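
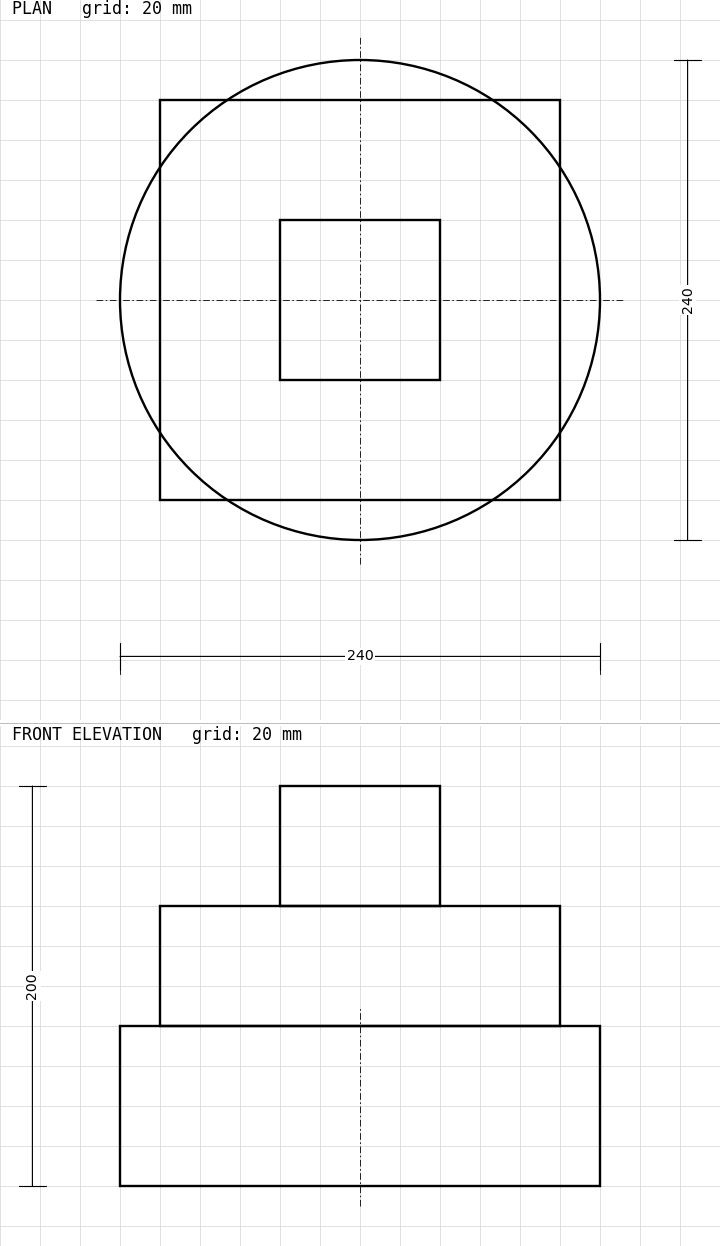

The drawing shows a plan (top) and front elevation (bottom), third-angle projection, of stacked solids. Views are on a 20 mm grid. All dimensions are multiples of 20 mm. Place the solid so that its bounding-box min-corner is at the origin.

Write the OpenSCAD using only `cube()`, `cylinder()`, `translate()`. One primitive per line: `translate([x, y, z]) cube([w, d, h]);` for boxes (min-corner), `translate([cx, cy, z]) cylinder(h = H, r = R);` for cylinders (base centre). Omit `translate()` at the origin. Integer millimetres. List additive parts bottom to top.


translate([120, 120, 0]) cylinder(h = 80, r = 120);
translate([20, 20, 80]) cube([200, 200, 60]);
translate([80, 80, 140]) cube([80, 80, 60]);


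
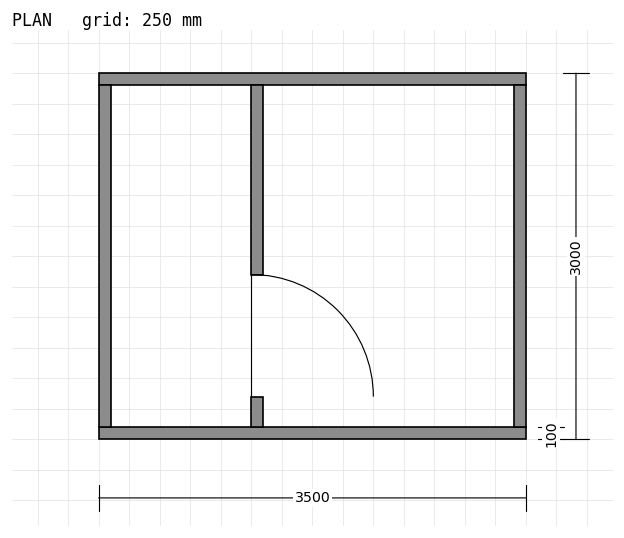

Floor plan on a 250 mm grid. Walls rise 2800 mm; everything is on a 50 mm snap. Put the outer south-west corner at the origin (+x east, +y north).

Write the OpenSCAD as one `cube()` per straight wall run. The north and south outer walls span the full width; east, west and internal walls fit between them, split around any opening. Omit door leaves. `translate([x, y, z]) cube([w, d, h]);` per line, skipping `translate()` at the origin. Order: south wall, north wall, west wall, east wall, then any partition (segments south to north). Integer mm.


cube([3500, 100, 2800]);
translate([0, 2900, 0]) cube([3500, 100, 2800]);
translate([0, 100, 0]) cube([100, 2800, 2800]);
translate([3400, 100, 0]) cube([100, 2800, 2800]);
translate([1250, 100, 0]) cube([100, 250, 2800]);
translate([1250, 1350, 0]) cube([100, 1550, 2800]);


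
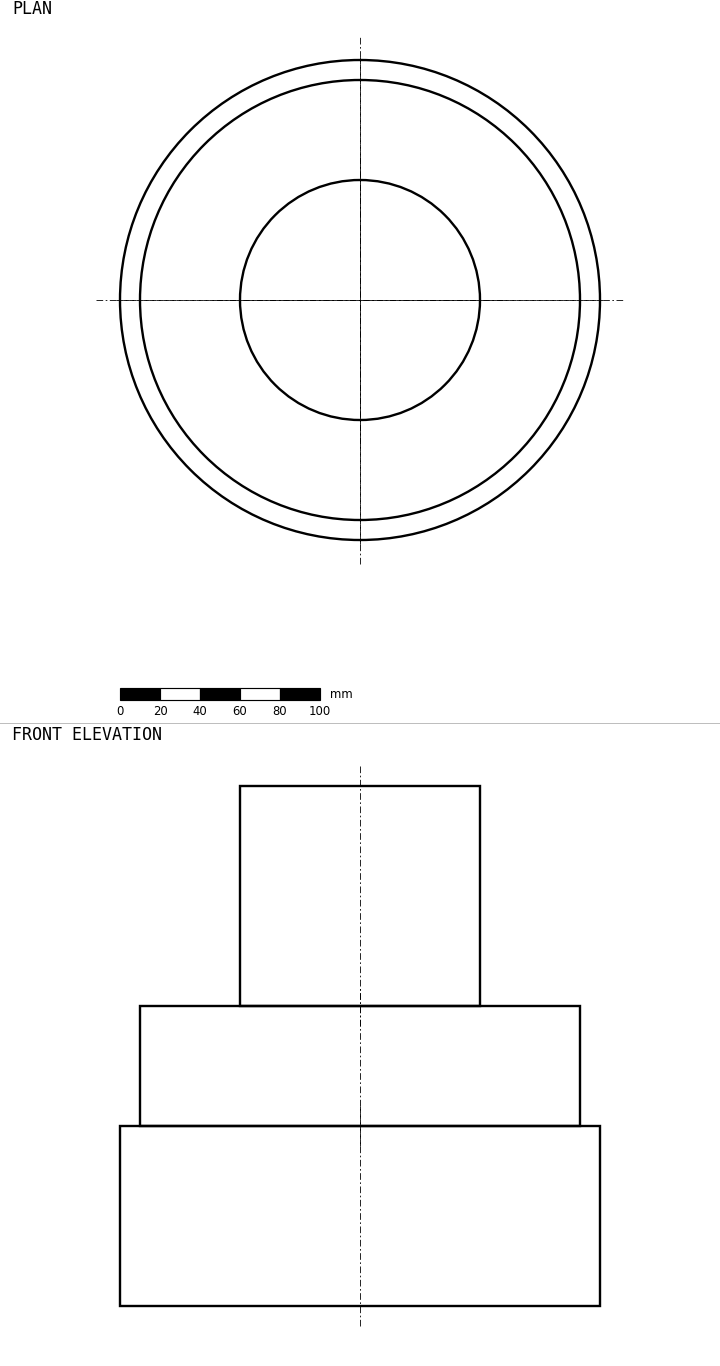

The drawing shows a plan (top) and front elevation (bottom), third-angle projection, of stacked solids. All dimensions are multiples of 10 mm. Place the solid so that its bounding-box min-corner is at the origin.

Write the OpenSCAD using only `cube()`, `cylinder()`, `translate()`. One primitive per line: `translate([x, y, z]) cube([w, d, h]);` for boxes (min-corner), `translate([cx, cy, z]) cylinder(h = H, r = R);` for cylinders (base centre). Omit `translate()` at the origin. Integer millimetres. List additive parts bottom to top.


translate([120, 120, 0]) cylinder(h = 90, r = 120);
translate([120, 120, 90]) cylinder(h = 60, r = 110);
translate([120, 120, 150]) cylinder(h = 110, r = 60);


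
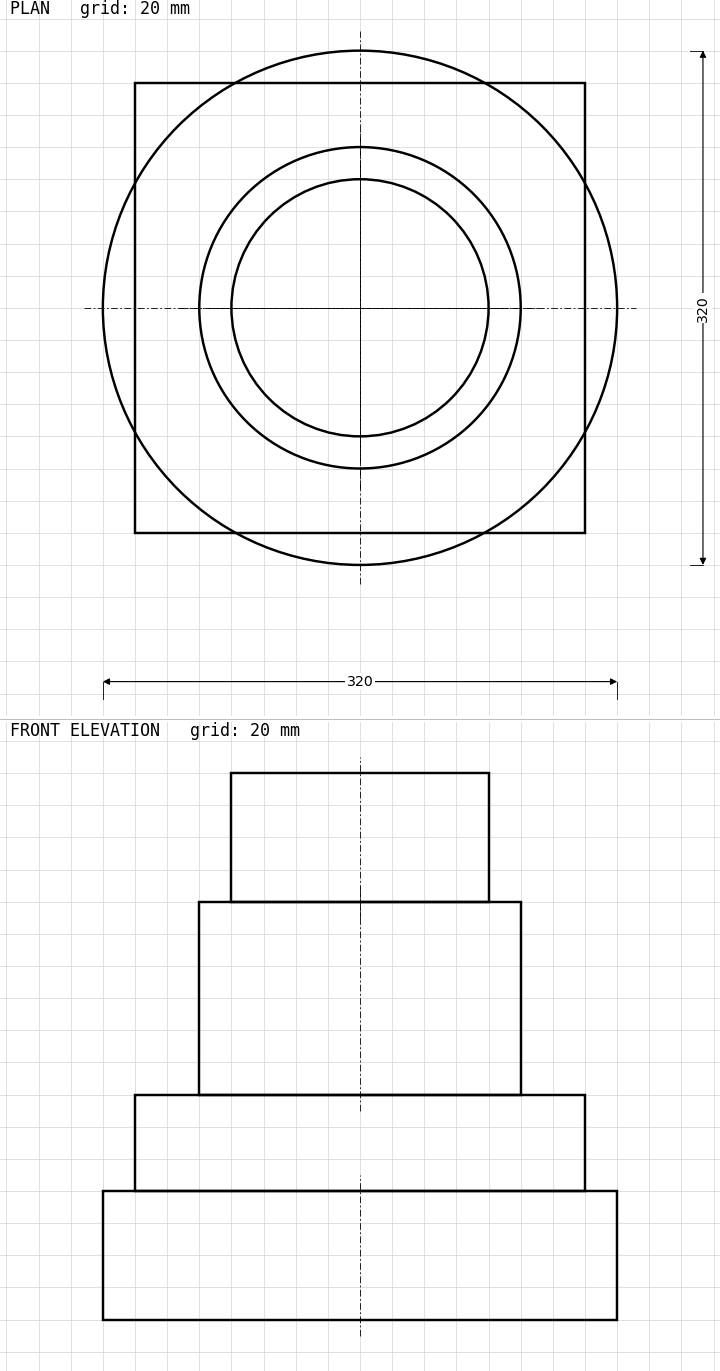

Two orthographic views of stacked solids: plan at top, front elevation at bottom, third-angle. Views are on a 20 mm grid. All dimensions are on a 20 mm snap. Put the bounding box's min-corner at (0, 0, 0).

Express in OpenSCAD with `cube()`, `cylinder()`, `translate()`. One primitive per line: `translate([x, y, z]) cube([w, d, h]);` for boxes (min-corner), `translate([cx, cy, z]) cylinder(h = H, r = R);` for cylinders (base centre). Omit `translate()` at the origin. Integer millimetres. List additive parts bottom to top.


translate([160, 160, 0]) cylinder(h = 80, r = 160);
translate([20, 20, 80]) cube([280, 280, 60]);
translate([160, 160, 140]) cylinder(h = 120, r = 100);
translate([160, 160, 260]) cylinder(h = 80, r = 80);


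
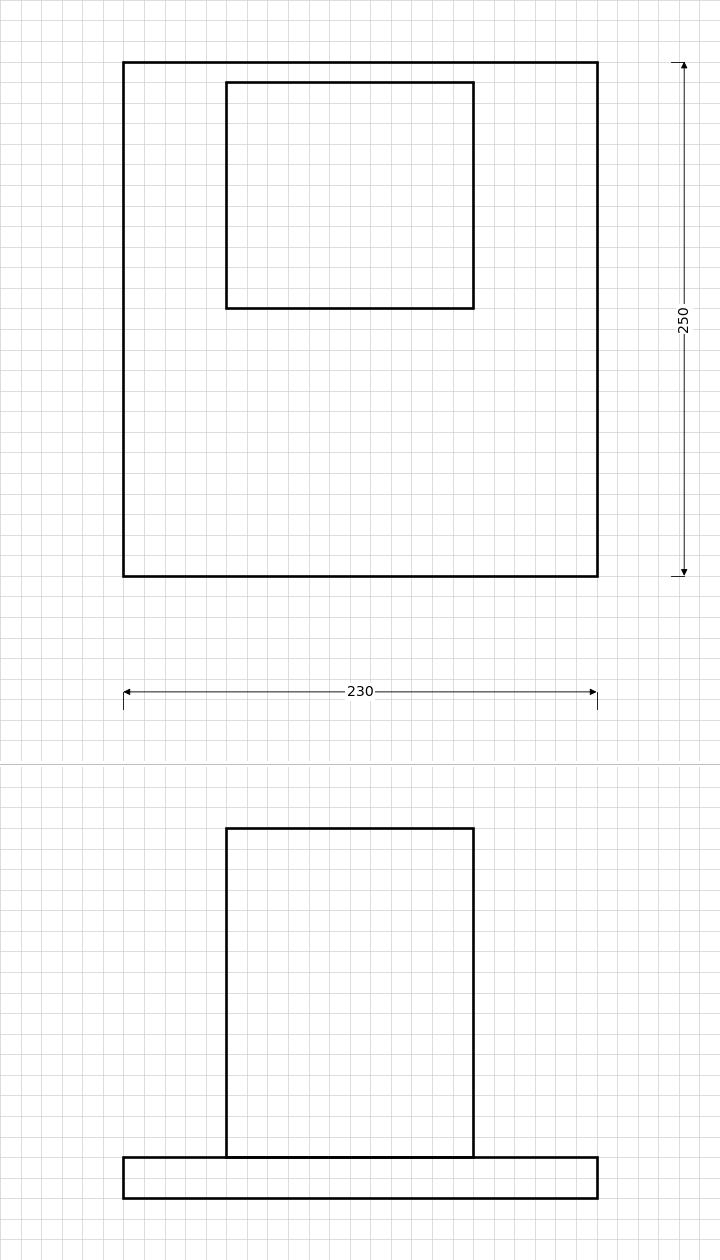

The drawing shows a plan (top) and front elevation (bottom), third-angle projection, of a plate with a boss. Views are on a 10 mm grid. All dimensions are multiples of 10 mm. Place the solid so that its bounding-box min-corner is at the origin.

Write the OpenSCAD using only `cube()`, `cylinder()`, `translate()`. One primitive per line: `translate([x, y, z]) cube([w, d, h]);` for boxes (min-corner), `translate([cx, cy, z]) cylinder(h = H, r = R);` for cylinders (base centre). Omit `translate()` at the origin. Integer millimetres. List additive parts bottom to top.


cube([230, 250, 20]);
translate([50, 130, 20]) cube([120, 110, 160]);


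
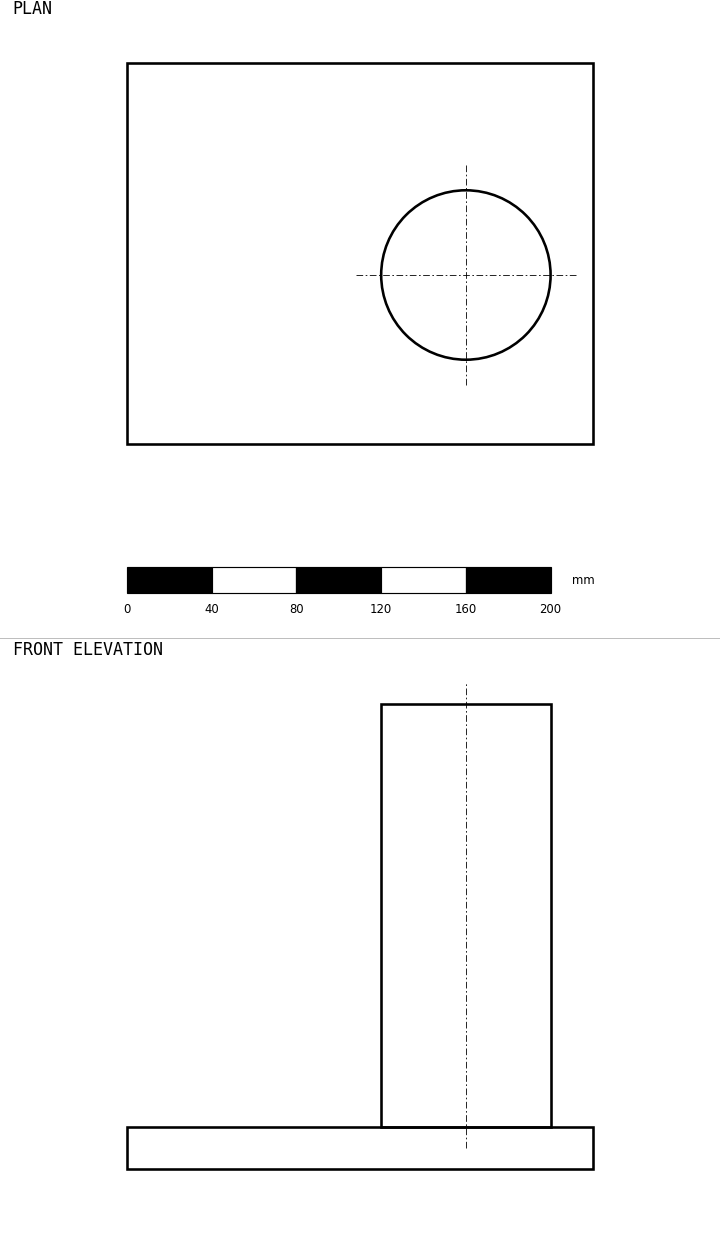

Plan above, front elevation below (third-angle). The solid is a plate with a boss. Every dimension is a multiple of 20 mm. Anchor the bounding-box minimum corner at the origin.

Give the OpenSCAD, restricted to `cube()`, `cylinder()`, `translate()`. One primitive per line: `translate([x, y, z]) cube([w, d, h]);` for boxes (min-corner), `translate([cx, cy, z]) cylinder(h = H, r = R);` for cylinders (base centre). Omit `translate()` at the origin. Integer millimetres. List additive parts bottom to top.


cube([220, 180, 20]);
translate([160, 80, 20]) cylinder(h = 200, r = 40);


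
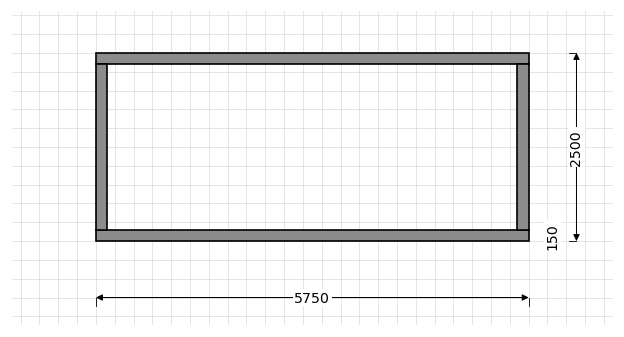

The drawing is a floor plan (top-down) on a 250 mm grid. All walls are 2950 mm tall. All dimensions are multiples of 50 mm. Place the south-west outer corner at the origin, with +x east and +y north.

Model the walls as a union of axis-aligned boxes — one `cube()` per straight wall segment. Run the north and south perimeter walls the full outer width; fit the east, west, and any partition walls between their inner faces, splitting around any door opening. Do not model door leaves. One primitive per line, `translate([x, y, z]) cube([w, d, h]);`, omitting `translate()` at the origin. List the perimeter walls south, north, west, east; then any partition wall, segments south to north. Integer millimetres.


cube([5750, 150, 2950]);
translate([0, 2350, 0]) cube([5750, 150, 2950]);
translate([0, 150, 0]) cube([150, 2200, 2950]);
translate([5600, 150, 0]) cube([150, 2200, 2950]);


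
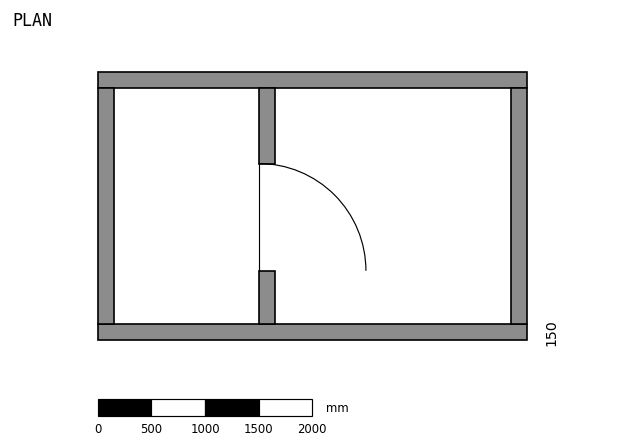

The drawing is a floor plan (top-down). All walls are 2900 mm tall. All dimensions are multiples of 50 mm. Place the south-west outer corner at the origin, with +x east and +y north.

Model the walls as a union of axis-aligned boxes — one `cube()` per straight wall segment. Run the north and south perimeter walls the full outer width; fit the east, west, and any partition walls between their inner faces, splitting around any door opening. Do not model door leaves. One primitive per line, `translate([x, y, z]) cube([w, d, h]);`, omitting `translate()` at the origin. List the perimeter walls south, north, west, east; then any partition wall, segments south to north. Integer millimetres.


cube([4000, 150, 2900]);
translate([0, 2350, 0]) cube([4000, 150, 2900]);
translate([0, 150, 0]) cube([150, 2200, 2900]);
translate([3850, 150, 0]) cube([150, 2200, 2900]);
translate([1500, 150, 0]) cube([150, 500, 2900]);
translate([1500, 1650, 0]) cube([150, 700, 2900]);


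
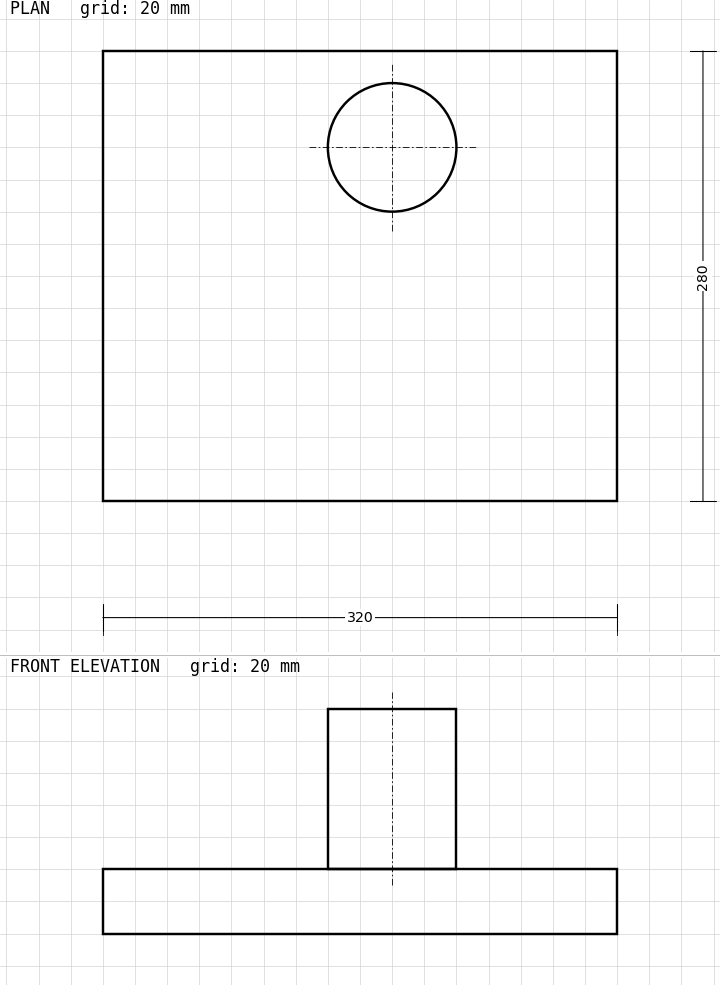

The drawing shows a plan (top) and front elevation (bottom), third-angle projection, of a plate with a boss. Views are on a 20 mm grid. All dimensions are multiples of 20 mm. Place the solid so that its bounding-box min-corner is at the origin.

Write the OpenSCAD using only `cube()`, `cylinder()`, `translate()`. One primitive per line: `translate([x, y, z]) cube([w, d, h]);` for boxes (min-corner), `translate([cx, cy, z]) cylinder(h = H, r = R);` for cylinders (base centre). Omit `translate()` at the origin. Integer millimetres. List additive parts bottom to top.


cube([320, 280, 40]);
translate([180, 220, 40]) cylinder(h = 100, r = 40);


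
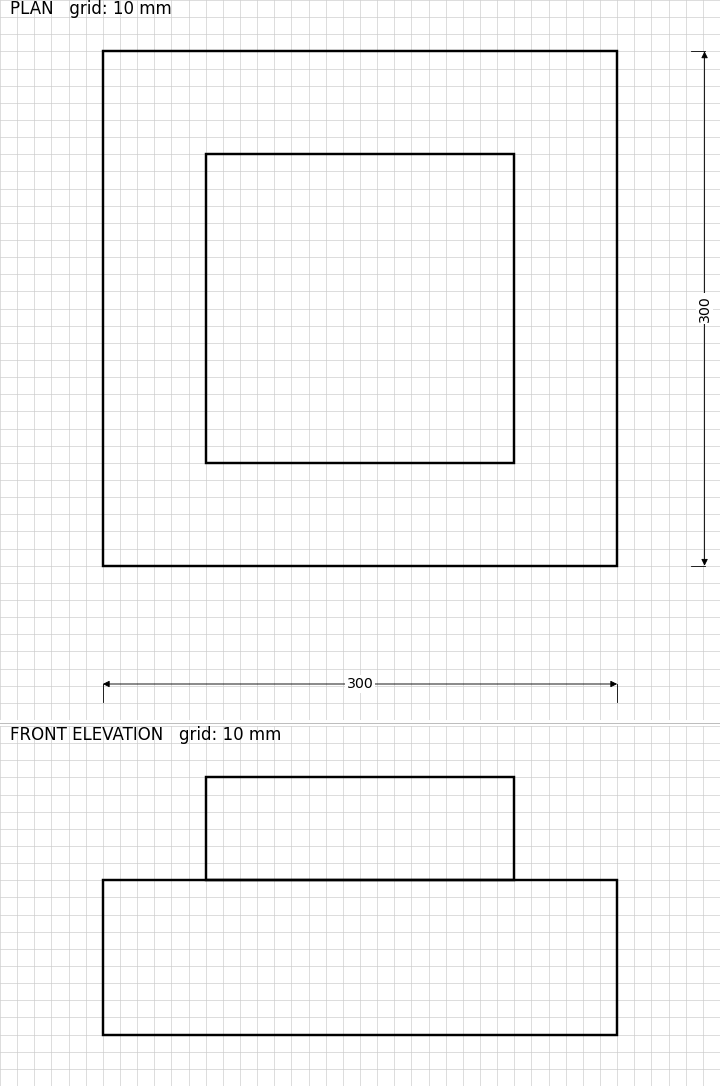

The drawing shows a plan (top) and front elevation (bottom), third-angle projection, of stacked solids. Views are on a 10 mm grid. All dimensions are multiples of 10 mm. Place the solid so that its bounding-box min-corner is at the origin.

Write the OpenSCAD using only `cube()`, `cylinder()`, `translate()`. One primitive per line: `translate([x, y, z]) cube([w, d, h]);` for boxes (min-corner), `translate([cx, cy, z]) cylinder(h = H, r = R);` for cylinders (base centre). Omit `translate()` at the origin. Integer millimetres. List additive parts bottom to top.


cube([300, 300, 90]);
translate([60, 60, 90]) cube([180, 180, 60]);


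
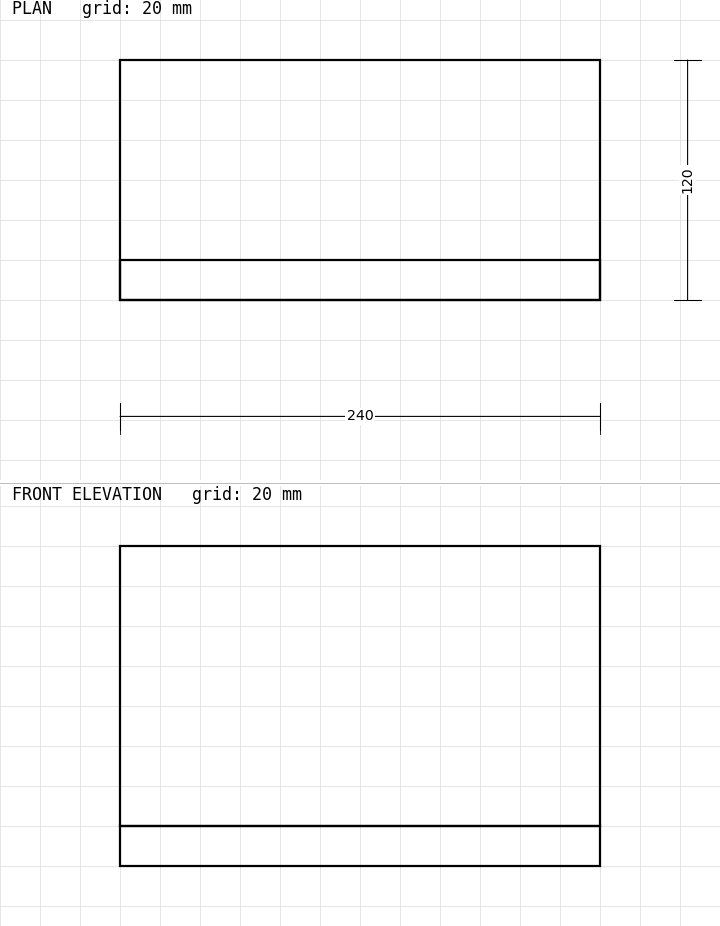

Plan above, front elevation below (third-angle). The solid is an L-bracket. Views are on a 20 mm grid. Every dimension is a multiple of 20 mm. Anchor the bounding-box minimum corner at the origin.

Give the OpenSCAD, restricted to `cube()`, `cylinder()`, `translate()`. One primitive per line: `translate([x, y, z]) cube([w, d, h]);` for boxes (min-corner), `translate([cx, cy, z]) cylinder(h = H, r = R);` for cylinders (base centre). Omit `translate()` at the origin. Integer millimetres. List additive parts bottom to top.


cube([240, 120, 20]);
translate([0, 0, 20]) cube([240, 20, 140]);


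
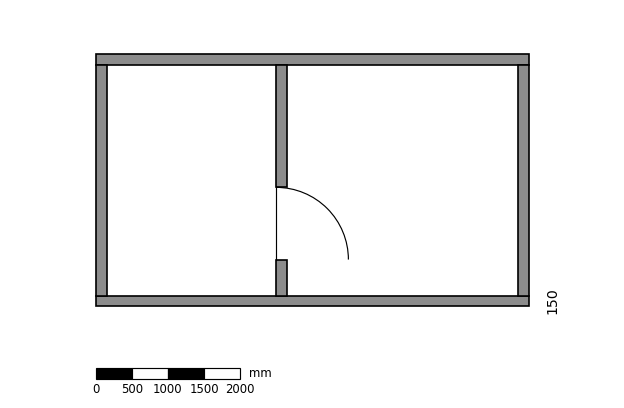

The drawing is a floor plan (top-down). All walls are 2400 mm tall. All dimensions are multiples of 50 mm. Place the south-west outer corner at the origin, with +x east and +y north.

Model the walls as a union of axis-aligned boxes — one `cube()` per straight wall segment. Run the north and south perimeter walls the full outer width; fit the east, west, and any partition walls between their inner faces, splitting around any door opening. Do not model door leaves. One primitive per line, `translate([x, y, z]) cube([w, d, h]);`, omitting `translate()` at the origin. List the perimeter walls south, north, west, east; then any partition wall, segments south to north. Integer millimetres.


cube([6000, 150, 2400]);
translate([0, 3350, 0]) cube([6000, 150, 2400]);
translate([0, 150, 0]) cube([150, 3200, 2400]);
translate([5850, 150, 0]) cube([150, 3200, 2400]);
translate([2500, 150, 0]) cube([150, 500, 2400]);
translate([2500, 1650, 0]) cube([150, 1700, 2400]);


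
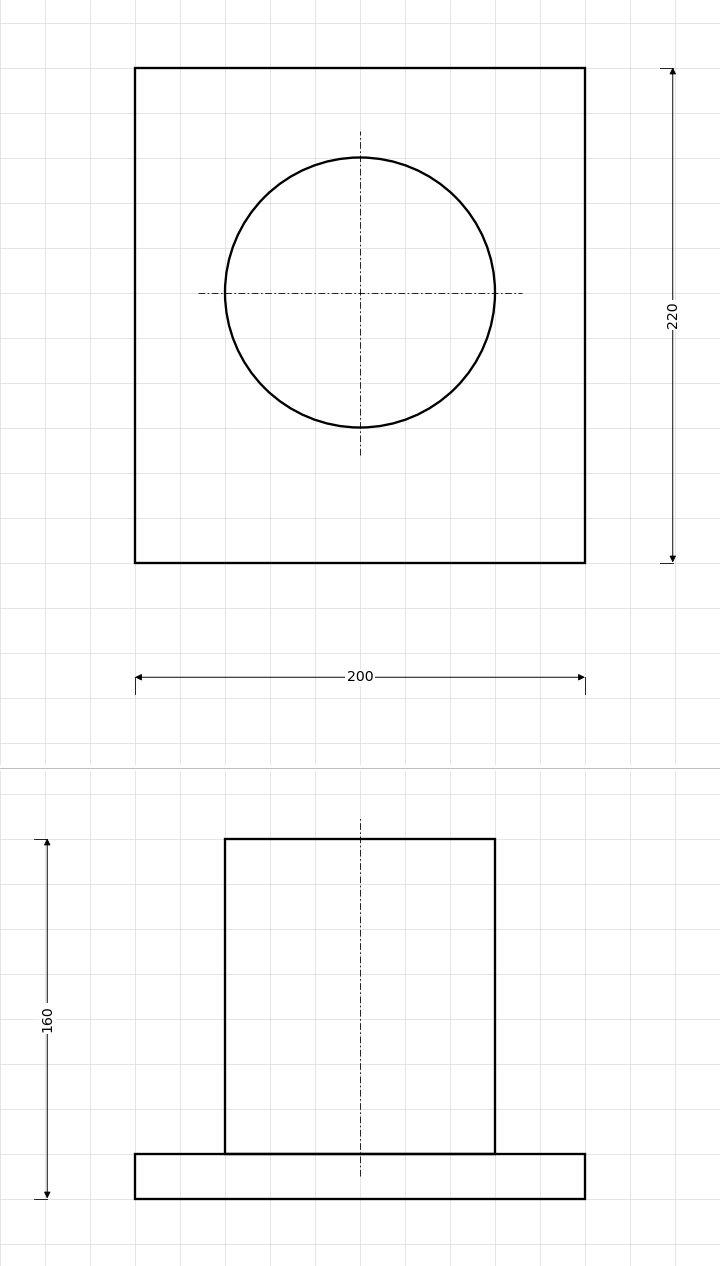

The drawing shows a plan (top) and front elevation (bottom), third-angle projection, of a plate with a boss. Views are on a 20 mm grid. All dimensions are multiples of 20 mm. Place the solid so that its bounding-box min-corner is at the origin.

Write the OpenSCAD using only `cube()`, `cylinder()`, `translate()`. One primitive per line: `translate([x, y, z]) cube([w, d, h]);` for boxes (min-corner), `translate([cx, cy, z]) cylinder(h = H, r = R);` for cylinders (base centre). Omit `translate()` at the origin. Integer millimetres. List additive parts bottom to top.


cube([200, 220, 20]);
translate([100, 120, 20]) cylinder(h = 140, r = 60);


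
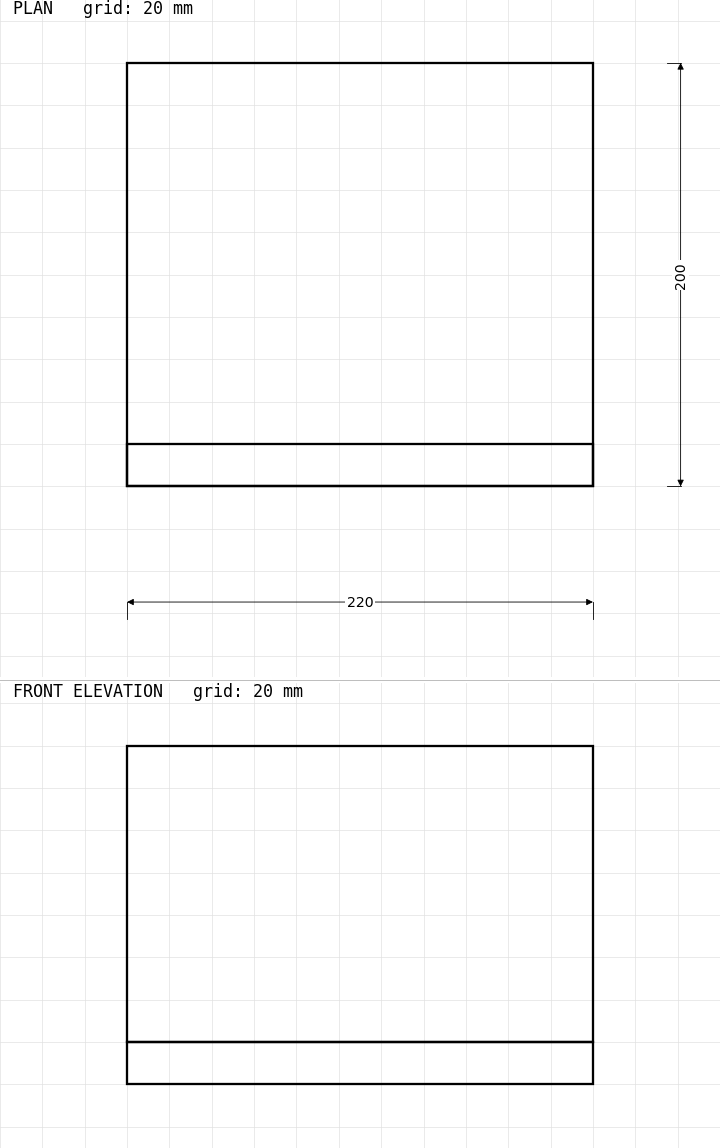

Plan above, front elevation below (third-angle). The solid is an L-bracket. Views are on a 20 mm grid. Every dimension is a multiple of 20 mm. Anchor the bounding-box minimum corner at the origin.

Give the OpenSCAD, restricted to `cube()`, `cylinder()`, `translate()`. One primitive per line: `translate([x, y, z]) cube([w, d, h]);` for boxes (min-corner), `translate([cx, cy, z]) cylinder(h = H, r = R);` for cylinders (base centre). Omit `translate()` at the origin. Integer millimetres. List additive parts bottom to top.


cube([220, 200, 20]);
translate([0, 0, 20]) cube([220, 20, 140]);


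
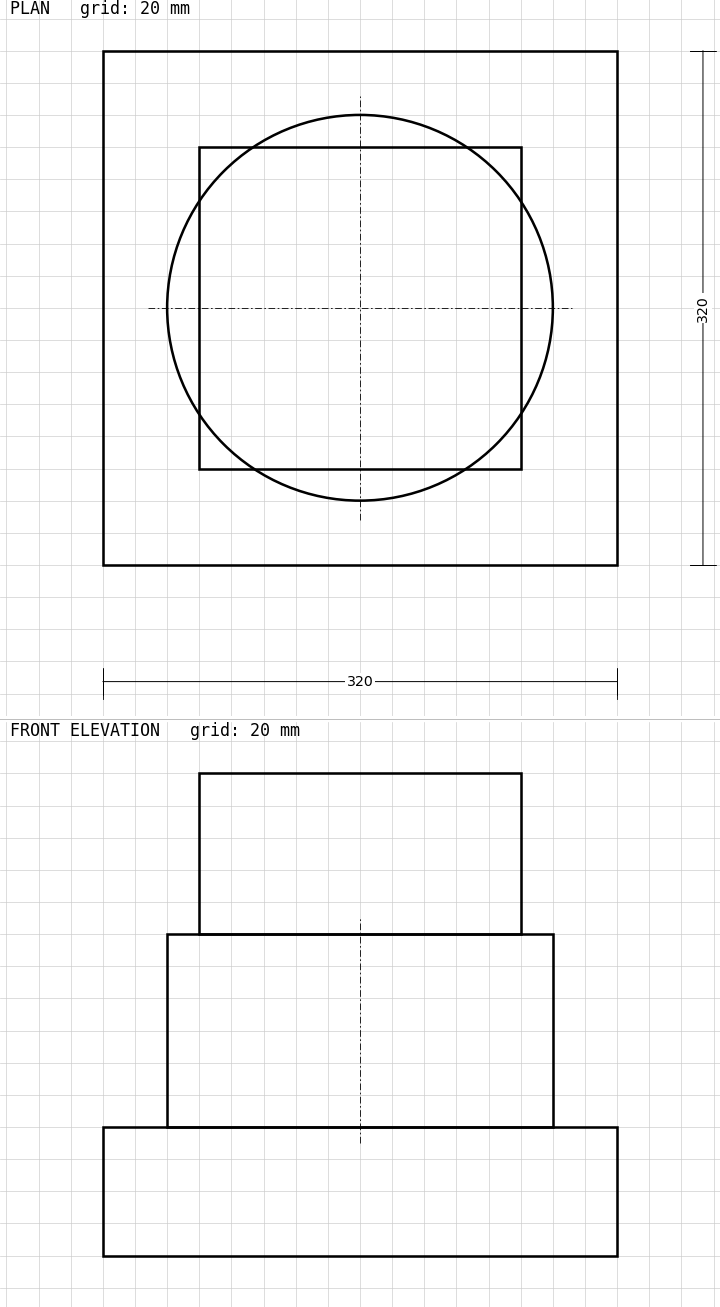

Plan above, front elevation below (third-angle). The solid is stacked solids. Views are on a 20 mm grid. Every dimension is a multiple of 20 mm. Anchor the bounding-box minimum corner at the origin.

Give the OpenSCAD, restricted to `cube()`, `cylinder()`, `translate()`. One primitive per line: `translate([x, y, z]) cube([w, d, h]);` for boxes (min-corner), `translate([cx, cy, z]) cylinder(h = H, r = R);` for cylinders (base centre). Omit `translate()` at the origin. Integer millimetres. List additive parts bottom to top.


cube([320, 320, 80]);
translate([160, 160, 80]) cylinder(h = 120, r = 120);
translate([60, 60, 200]) cube([200, 200, 100]);


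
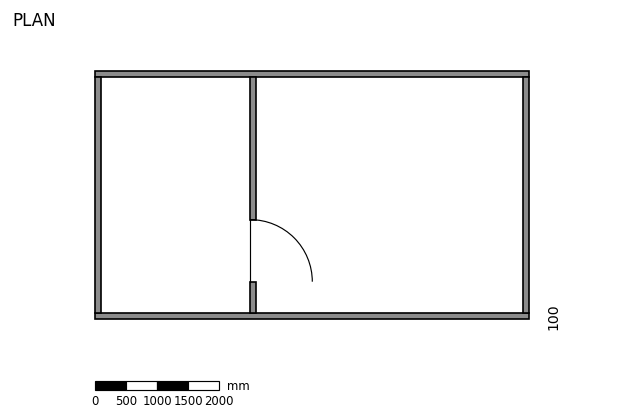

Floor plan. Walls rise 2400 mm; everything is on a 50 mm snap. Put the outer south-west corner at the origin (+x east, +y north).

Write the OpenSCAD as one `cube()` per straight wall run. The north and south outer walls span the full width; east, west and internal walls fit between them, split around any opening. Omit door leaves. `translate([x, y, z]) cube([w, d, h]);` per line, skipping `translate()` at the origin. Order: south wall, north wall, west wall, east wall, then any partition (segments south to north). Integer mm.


cube([7000, 100, 2400]);
translate([0, 3900, 0]) cube([7000, 100, 2400]);
translate([0, 100, 0]) cube([100, 3800, 2400]);
translate([6900, 100, 0]) cube([100, 3800, 2400]);
translate([2500, 100, 0]) cube([100, 500, 2400]);
translate([2500, 1600, 0]) cube([100, 2300, 2400]);


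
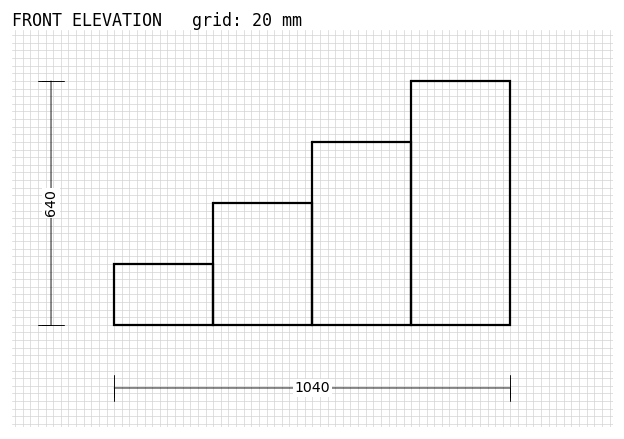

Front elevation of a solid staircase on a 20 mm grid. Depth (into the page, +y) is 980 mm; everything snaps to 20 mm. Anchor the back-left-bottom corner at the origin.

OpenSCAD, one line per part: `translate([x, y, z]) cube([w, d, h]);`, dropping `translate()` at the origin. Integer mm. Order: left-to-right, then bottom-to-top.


cube([260, 980, 160]);
translate([260, 0, 0]) cube([260, 980, 320]);
translate([520, 0, 0]) cube([260, 980, 480]);
translate([780, 0, 0]) cube([260, 980, 640]);


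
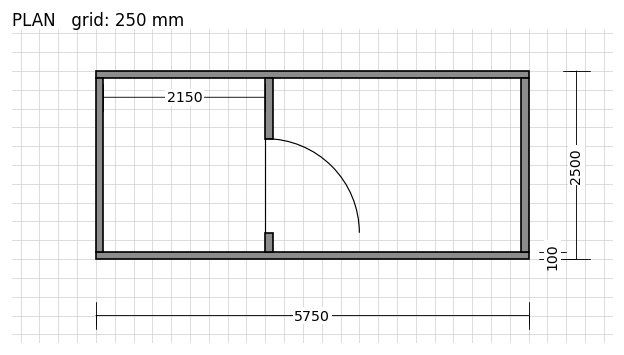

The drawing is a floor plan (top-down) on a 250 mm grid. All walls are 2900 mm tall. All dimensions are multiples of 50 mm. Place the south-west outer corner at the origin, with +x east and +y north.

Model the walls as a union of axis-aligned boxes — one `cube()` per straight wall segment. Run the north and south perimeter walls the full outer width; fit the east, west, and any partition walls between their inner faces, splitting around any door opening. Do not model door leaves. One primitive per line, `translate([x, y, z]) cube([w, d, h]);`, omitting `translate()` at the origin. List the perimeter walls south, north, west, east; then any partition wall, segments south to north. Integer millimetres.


cube([5750, 100, 2900]);
translate([0, 2400, 0]) cube([5750, 100, 2900]);
translate([0, 100, 0]) cube([100, 2300, 2900]);
translate([5650, 100, 0]) cube([100, 2300, 2900]);
translate([2250, 100, 0]) cube([100, 250, 2900]);
translate([2250, 1600, 0]) cube([100, 800, 2900]);


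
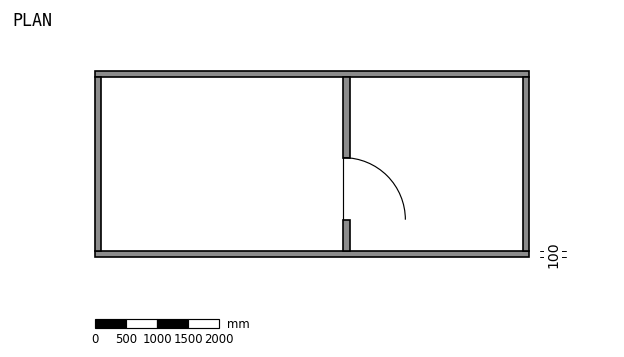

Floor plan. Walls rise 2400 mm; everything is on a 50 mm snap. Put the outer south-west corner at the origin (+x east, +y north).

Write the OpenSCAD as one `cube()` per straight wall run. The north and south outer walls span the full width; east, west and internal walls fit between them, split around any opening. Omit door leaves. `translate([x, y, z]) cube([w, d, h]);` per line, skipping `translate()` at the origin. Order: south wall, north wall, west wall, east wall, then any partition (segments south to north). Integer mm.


cube([7000, 100, 2400]);
translate([0, 2900, 0]) cube([7000, 100, 2400]);
translate([0, 100, 0]) cube([100, 2800, 2400]);
translate([6900, 100, 0]) cube([100, 2800, 2400]);
translate([4000, 100, 0]) cube([100, 500, 2400]);
translate([4000, 1600, 0]) cube([100, 1300, 2400]);


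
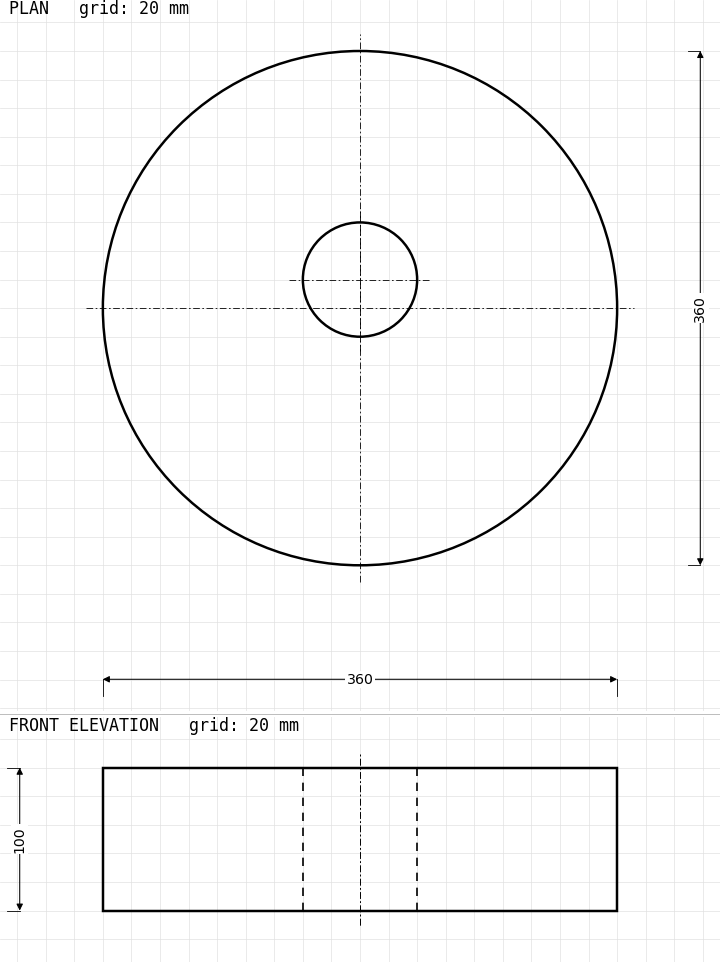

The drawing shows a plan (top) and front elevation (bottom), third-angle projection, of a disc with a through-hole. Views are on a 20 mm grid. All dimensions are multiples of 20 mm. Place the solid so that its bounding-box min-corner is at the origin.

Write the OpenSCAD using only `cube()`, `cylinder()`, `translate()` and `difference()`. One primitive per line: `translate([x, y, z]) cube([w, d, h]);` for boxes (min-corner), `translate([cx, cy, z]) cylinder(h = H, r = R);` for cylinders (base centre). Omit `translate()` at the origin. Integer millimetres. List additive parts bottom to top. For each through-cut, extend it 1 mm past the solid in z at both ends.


difference() {
  translate([180, 180, 0]) cylinder(h = 100, r = 180);
  translate([180, 200, -1]) cylinder(h = 102, r = 40);
}


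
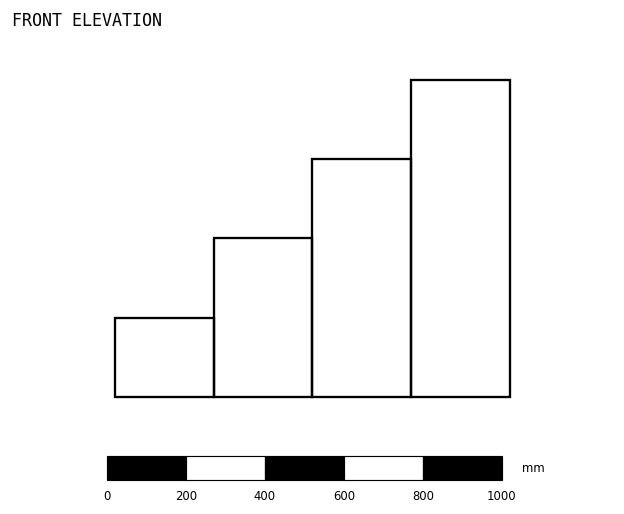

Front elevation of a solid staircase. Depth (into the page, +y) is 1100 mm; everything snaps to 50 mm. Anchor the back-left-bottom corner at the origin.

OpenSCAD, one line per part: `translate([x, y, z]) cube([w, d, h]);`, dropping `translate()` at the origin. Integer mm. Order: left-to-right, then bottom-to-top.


cube([250, 1100, 200]);
translate([250, 0, 0]) cube([250, 1100, 400]);
translate([500, 0, 0]) cube([250, 1100, 600]);
translate([750, 0, 0]) cube([250, 1100, 800]);


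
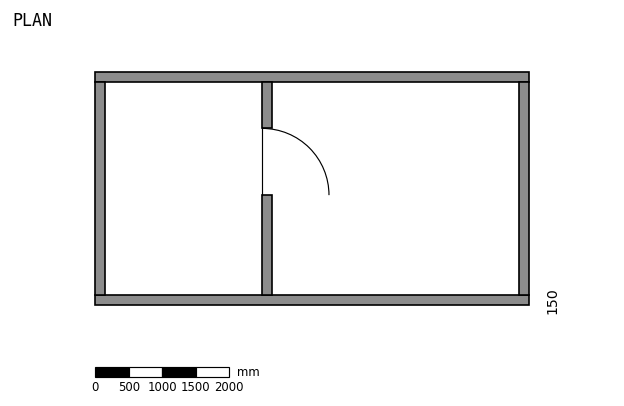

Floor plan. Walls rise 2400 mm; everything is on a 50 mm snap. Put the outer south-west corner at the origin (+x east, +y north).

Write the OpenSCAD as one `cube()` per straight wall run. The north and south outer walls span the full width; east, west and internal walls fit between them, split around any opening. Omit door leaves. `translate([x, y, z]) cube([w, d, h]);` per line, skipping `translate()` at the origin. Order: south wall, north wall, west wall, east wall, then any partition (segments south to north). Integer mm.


cube([6500, 150, 2400]);
translate([0, 3350, 0]) cube([6500, 150, 2400]);
translate([0, 150, 0]) cube([150, 3200, 2400]);
translate([6350, 150, 0]) cube([150, 3200, 2400]);
translate([2500, 150, 0]) cube([150, 1500, 2400]);
translate([2500, 2650, 0]) cube([150, 700, 2400]);


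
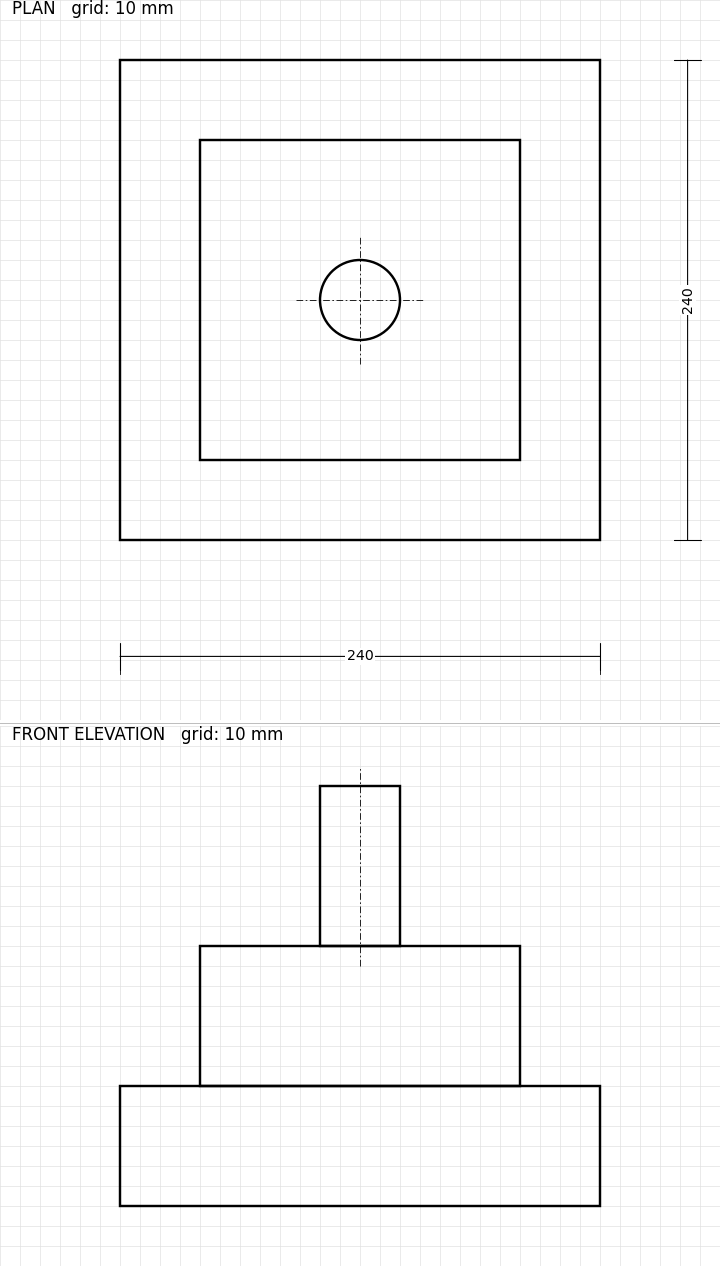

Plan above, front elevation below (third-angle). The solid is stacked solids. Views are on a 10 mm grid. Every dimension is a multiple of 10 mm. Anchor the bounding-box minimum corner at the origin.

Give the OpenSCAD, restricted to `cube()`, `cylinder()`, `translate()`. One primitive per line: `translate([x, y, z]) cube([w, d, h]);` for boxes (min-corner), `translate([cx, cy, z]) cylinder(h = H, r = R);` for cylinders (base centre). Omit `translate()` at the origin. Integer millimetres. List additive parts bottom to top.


cube([240, 240, 60]);
translate([40, 40, 60]) cube([160, 160, 70]);
translate([120, 120, 130]) cylinder(h = 80, r = 20);


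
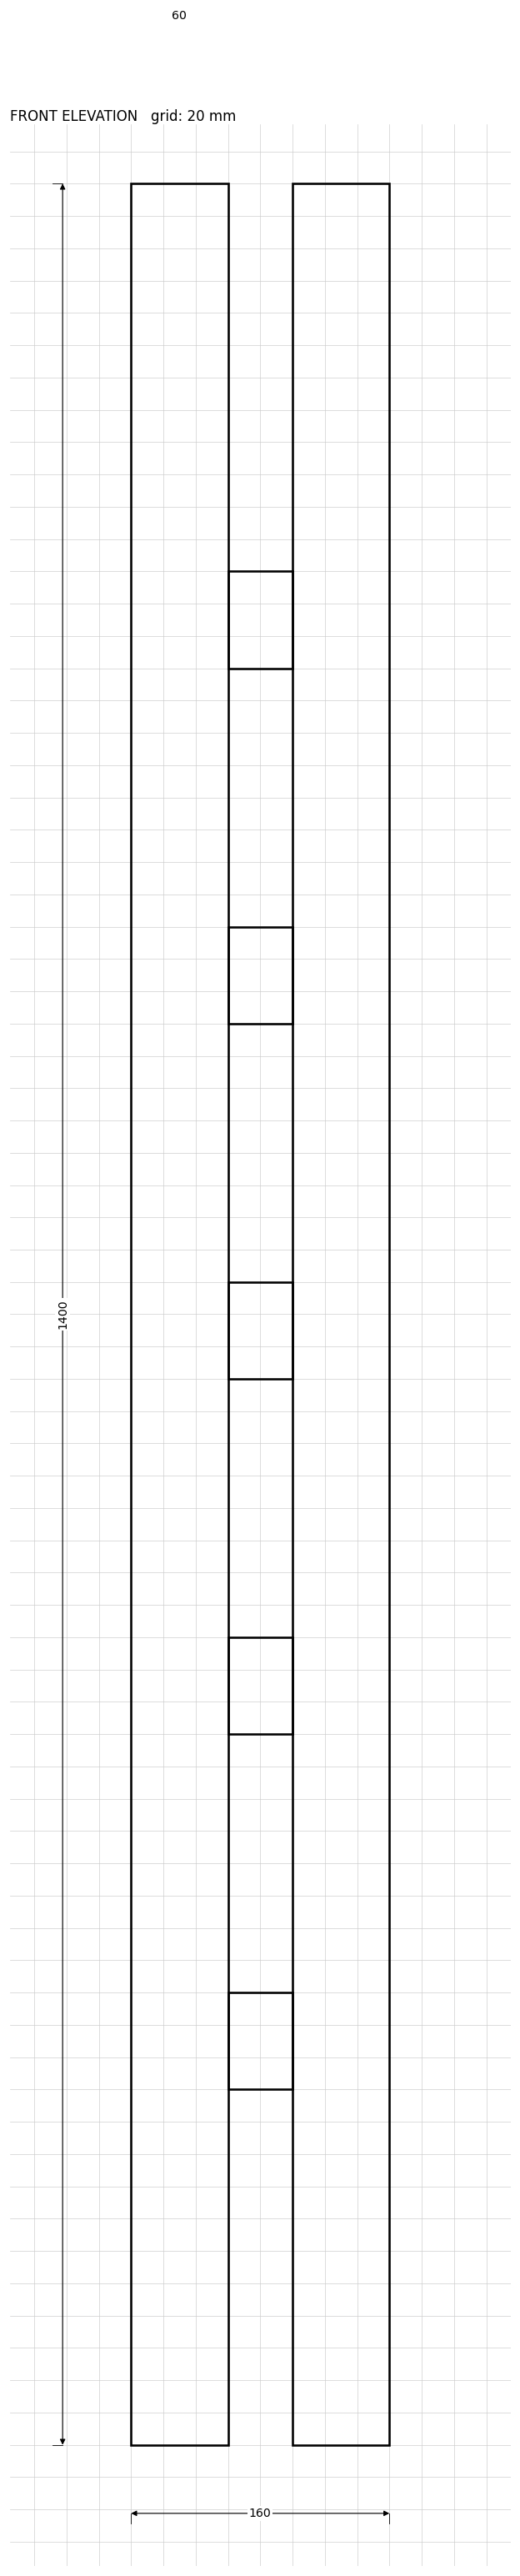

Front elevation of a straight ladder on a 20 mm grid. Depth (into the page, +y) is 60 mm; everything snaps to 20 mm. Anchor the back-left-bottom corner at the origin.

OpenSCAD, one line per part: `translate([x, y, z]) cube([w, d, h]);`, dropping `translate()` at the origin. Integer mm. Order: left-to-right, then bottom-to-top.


cube([60, 60, 1400]);
translate([60, 0, 220]) cube([40, 60, 60]);
translate([60, 0, 440]) cube([40, 60, 60]);
translate([60, 0, 660]) cube([40, 60, 60]);
translate([60, 0, 880]) cube([40, 60, 60]);
translate([60, 0, 1100]) cube([40, 60, 60]);
translate([100, 0, 0]) cube([60, 60, 1400]);


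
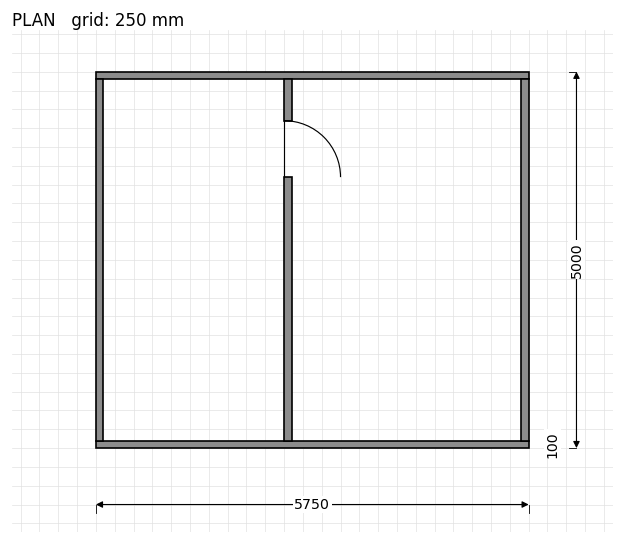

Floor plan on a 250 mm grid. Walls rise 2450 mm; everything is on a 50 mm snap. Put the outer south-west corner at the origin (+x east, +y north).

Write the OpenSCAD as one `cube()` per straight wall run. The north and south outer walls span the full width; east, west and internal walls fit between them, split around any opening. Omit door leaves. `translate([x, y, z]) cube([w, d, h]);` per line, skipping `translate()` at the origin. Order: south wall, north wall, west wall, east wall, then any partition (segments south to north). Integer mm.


cube([5750, 100, 2450]);
translate([0, 4900, 0]) cube([5750, 100, 2450]);
translate([0, 100, 0]) cube([100, 4800, 2450]);
translate([5650, 100, 0]) cube([100, 4800, 2450]);
translate([2500, 100, 0]) cube([100, 3500, 2450]);
translate([2500, 4350, 0]) cube([100, 550, 2450]);


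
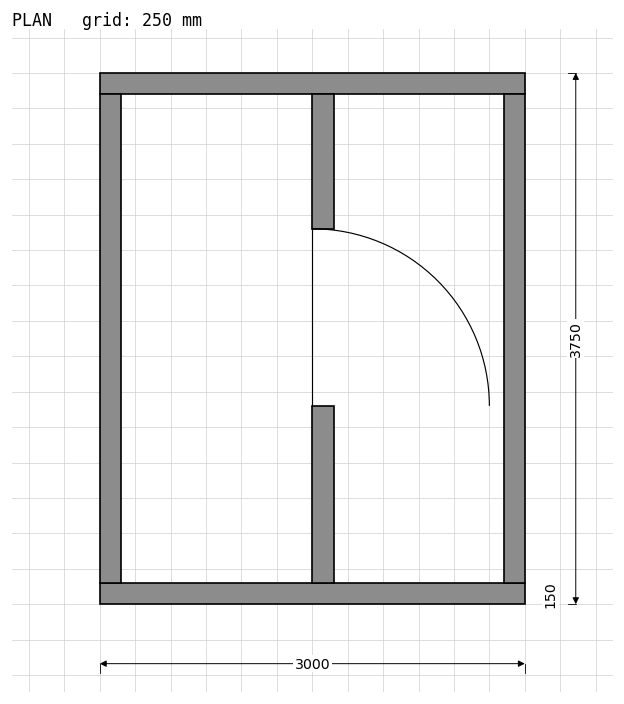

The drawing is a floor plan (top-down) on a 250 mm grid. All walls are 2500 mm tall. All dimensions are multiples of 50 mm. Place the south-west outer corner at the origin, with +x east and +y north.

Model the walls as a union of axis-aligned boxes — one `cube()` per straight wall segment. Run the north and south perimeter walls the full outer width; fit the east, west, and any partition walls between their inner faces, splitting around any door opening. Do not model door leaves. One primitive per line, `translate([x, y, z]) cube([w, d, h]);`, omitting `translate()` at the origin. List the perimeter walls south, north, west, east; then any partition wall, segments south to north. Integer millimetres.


cube([3000, 150, 2500]);
translate([0, 3600, 0]) cube([3000, 150, 2500]);
translate([0, 150, 0]) cube([150, 3450, 2500]);
translate([2850, 150, 0]) cube([150, 3450, 2500]);
translate([1500, 150, 0]) cube([150, 1250, 2500]);
translate([1500, 2650, 0]) cube([150, 950, 2500]);


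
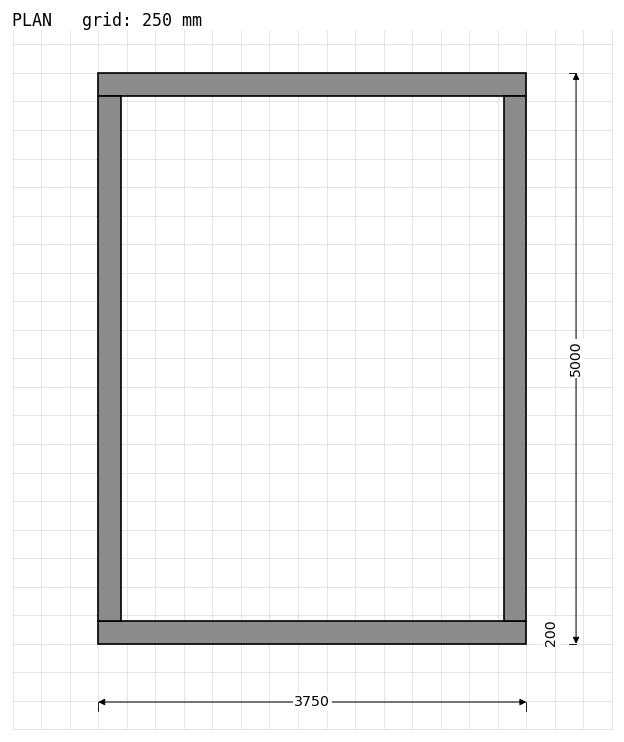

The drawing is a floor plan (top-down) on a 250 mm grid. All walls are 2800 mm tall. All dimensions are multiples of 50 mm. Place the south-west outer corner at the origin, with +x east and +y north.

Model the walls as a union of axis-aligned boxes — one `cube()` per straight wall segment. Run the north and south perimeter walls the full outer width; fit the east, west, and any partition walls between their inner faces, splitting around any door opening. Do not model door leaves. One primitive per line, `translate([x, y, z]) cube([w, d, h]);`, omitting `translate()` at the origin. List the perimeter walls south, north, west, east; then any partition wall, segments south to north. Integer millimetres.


cube([3750, 200, 2800]);
translate([0, 4800, 0]) cube([3750, 200, 2800]);
translate([0, 200, 0]) cube([200, 4600, 2800]);
translate([3550, 200, 0]) cube([200, 4600, 2800]);


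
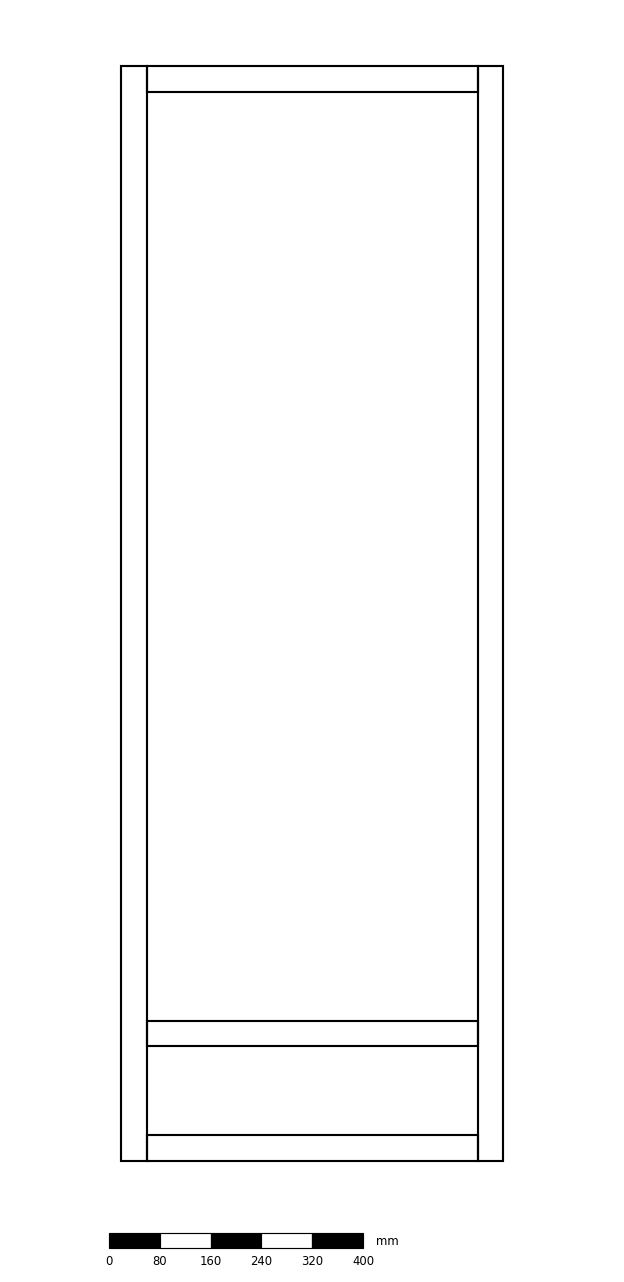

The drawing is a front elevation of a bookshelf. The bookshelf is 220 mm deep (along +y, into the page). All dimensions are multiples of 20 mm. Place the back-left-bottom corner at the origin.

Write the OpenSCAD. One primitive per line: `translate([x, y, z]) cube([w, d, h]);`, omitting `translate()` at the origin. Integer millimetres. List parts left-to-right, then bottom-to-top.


cube([40, 220, 1720]);
translate([40, 0, 0]) cube([520, 220, 40]);
translate([40, 0, 180]) cube([520, 220, 40]);
translate([40, 0, 1680]) cube([520, 220, 40]);
translate([560, 0, 0]) cube([40, 220, 1720]);


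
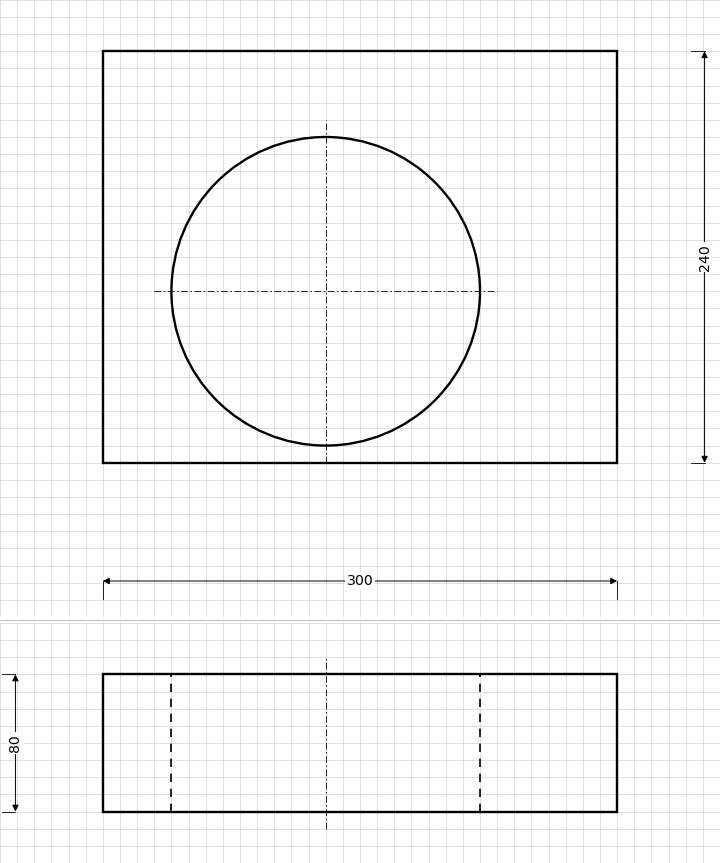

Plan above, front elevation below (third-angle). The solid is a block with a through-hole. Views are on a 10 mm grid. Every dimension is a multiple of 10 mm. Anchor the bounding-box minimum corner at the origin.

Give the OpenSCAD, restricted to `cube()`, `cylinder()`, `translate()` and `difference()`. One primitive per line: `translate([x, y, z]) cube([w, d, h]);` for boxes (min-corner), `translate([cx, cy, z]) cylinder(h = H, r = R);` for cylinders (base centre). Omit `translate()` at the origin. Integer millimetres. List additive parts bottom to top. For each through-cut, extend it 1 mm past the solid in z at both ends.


difference() {
  cube([300, 240, 80]);
  translate([130, 100, -1]) cylinder(h = 82, r = 90);
}


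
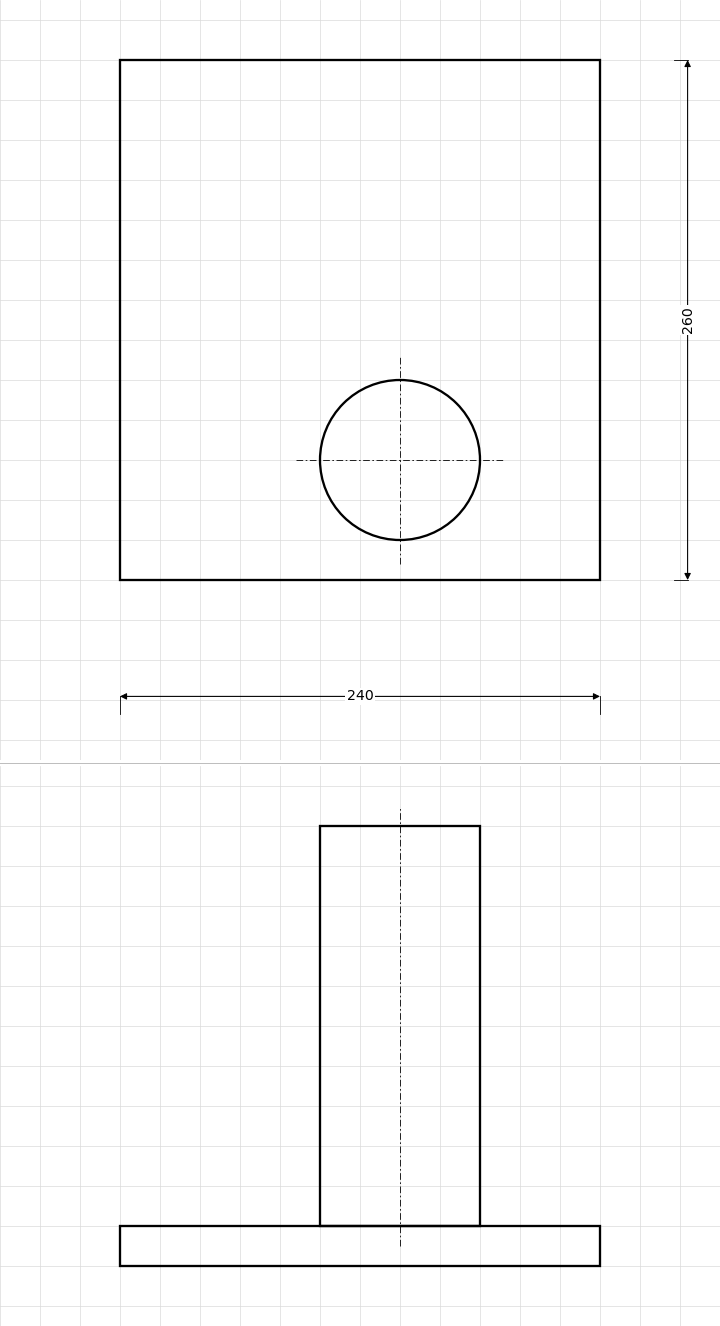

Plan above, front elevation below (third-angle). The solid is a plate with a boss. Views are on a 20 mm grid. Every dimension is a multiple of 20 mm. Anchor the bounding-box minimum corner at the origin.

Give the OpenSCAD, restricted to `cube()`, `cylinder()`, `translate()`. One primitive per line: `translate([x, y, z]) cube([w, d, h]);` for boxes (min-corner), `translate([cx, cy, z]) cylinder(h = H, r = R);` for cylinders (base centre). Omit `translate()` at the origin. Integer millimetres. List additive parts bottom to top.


cube([240, 260, 20]);
translate([140, 60, 20]) cylinder(h = 200, r = 40);


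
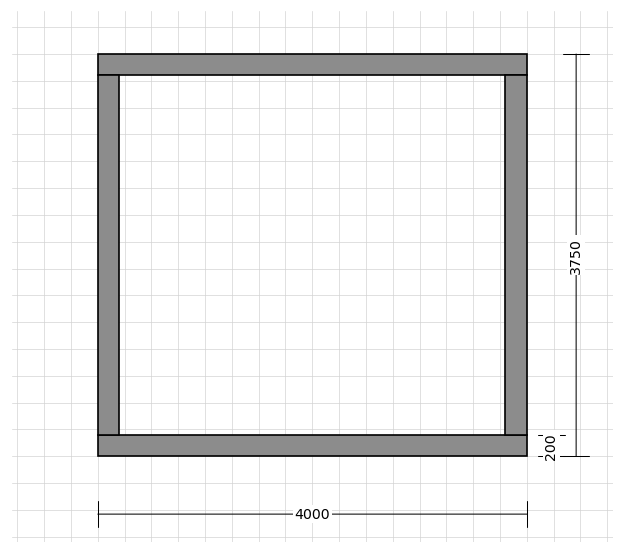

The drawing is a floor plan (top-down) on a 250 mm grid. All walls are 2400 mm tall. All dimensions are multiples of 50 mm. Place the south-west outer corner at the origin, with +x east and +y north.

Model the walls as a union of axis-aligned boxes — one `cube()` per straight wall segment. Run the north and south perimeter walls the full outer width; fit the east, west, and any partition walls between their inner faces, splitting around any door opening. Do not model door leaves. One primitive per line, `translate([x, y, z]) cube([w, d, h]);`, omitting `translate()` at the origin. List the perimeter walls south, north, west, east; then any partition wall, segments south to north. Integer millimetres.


cube([4000, 200, 2400]);
translate([0, 3550, 0]) cube([4000, 200, 2400]);
translate([0, 200, 0]) cube([200, 3350, 2400]);
translate([3800, 200, 0]) cube([200, 3350, 2400]);


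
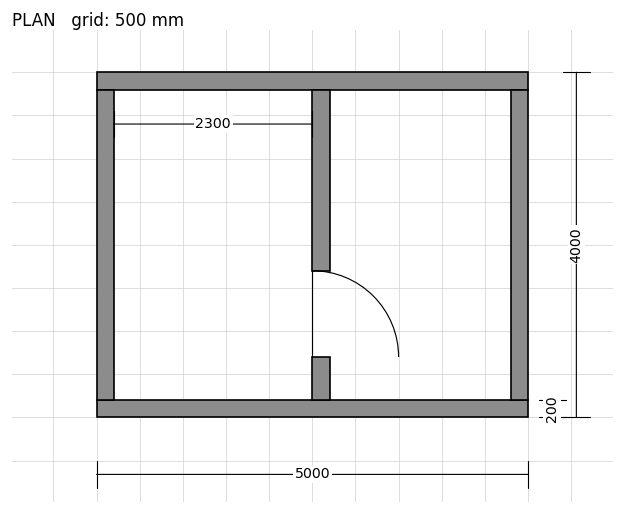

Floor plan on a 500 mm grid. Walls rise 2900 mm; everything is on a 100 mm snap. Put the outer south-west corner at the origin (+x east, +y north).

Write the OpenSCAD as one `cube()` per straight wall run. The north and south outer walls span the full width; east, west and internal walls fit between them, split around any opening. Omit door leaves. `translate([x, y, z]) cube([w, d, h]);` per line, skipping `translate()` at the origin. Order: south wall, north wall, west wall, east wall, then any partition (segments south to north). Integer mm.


cube([5000, 200, 2900]);
translate([0, 3800, 0]) cube([5000, 200, 2900]);
translate([0, 200, 0]) cube([200, 3600, 2900]);
translate([4800, 200, 0]) cube([200, 3600, 2900]);
translate([2500, 200, 0]) cube([200, 500, 2900]);
translate([2500, 1700, 0]) cube([200, 2100, 2900]);


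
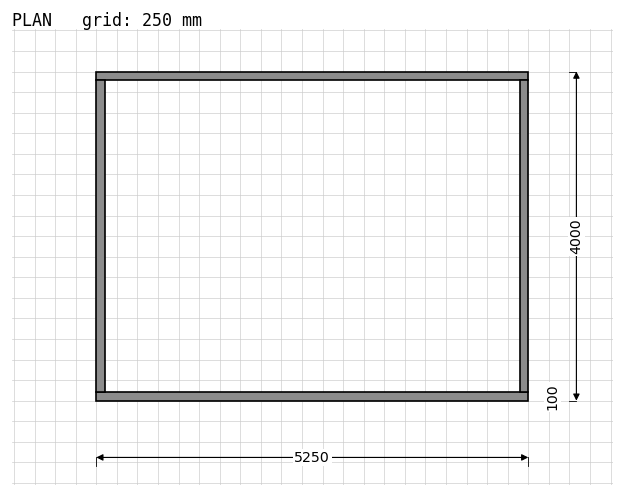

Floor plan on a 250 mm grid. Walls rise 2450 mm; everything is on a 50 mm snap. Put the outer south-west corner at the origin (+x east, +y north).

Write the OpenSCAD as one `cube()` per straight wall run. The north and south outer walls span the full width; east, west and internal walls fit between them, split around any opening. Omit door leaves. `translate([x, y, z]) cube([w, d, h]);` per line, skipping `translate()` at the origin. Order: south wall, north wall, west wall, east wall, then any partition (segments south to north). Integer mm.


cube([5250, 100, 2450]);
translate([0, 3900, 0]) cube([5250, 100, 2450]);
translate([0, 100, 0]) cube([100, 3800, 2450]);
translate([5150, 100, 0]) cube([100, 3800, 2450]);


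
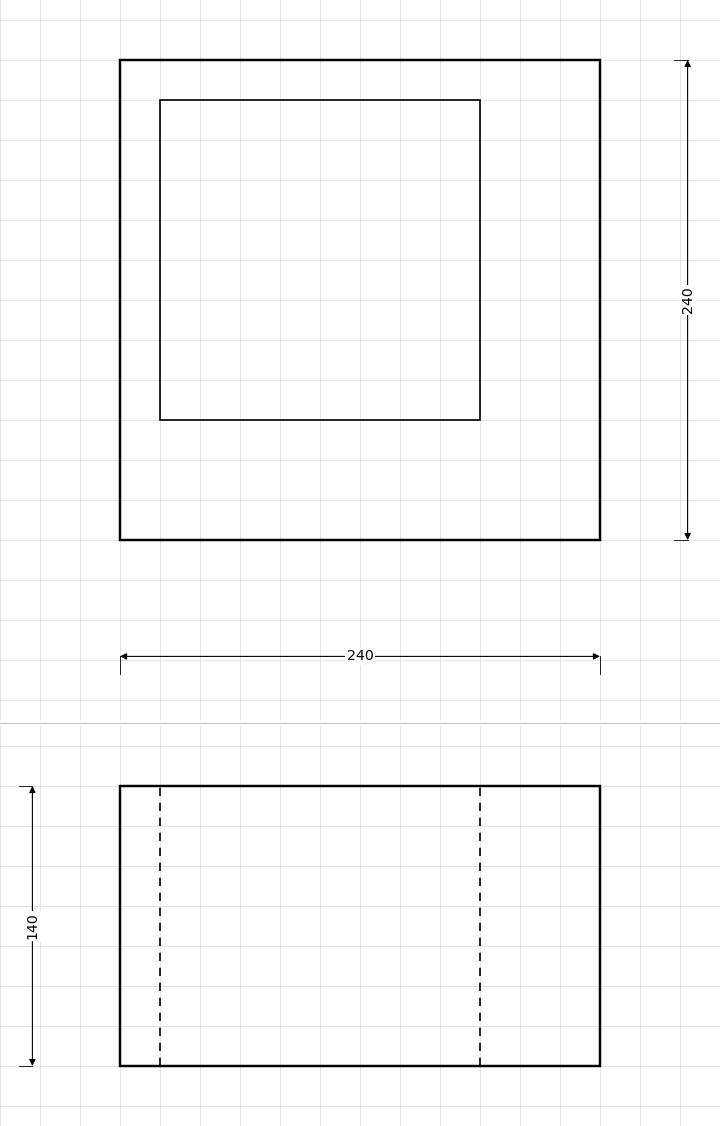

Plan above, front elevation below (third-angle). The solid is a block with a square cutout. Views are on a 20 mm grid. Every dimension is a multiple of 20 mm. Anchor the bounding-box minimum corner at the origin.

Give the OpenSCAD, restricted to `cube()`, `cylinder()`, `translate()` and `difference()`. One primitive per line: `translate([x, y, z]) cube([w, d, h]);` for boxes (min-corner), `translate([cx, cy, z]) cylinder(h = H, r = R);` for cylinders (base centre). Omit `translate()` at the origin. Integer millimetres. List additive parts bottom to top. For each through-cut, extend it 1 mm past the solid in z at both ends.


difference() {
  cube([240, 240, 140]);
  translate([20, 60, -1]) cube([160, 160, 142]);
}


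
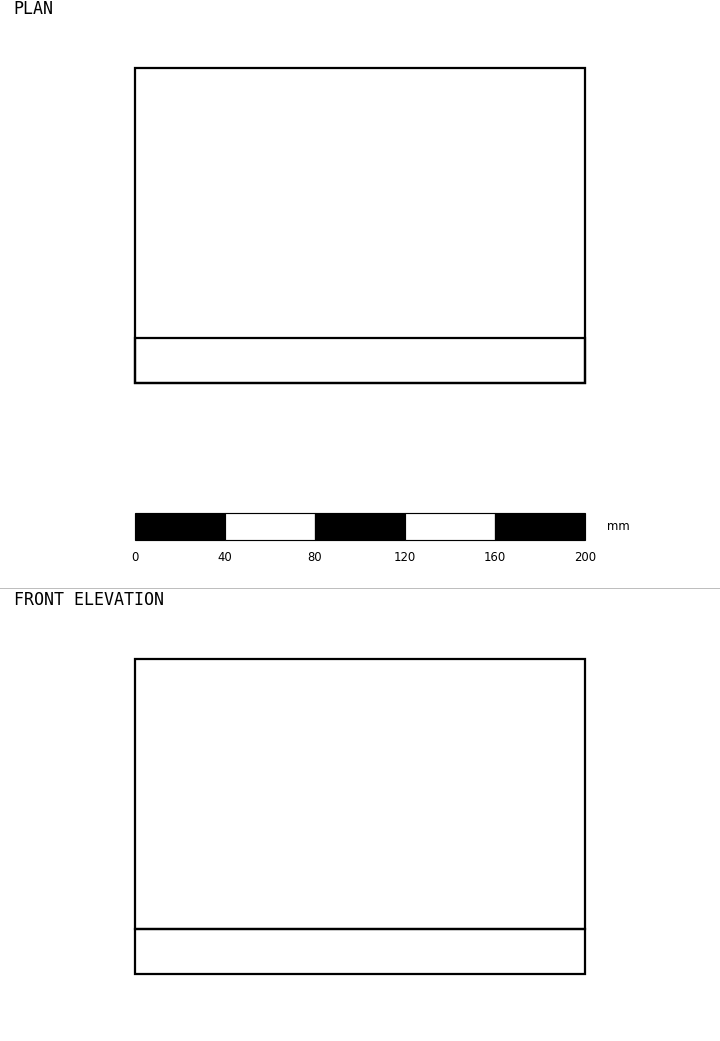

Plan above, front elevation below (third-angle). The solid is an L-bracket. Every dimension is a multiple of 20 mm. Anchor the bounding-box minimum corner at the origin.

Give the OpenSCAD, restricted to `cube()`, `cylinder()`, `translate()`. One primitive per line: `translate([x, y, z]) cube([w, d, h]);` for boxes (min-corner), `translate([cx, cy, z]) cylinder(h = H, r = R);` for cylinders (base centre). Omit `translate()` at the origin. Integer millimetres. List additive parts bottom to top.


cube([200, 140, 20]);
translate([0, 0, 20]) cube([200, 20, 120]);


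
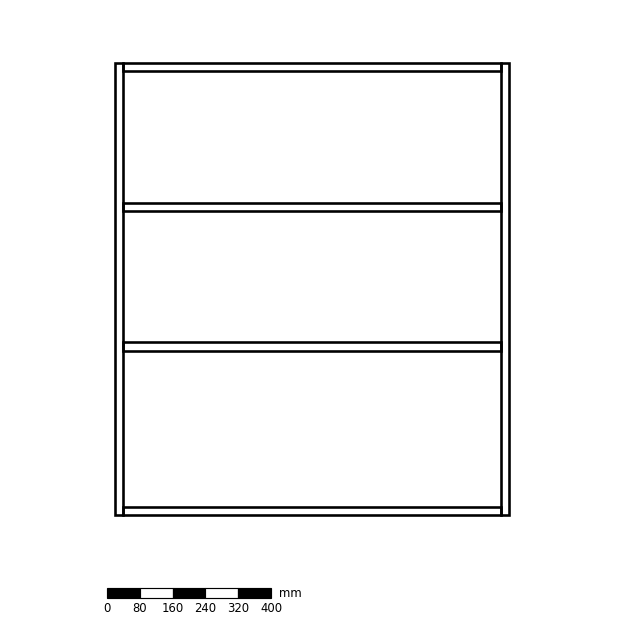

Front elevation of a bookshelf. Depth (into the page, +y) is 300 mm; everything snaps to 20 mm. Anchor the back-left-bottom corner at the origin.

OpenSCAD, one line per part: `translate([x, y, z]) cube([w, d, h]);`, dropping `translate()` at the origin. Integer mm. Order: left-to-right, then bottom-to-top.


cube([20, 300, 1100]);
translate([20, 0, 0]) cube([920, 300, 20]);
translate([20, 0, 400]) cube([920, 300, 20]);
translate([20, 0, 740]) cube([920, 300, 20]);
translate([20, 0, 1080]) cube([920, 300, 20]);
translate([940, 0, 0]) cube([20, 300, 1100]);
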